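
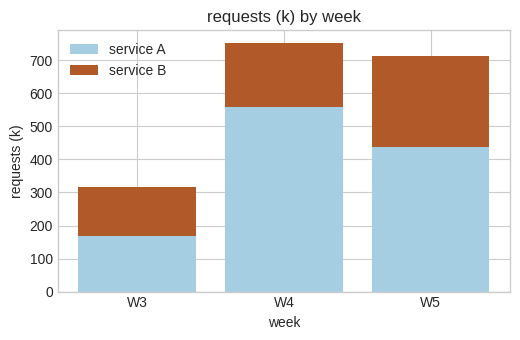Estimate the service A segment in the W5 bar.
≈ 400

service A top ≈ 400, bottom ≈ 0; segment ≈ 400.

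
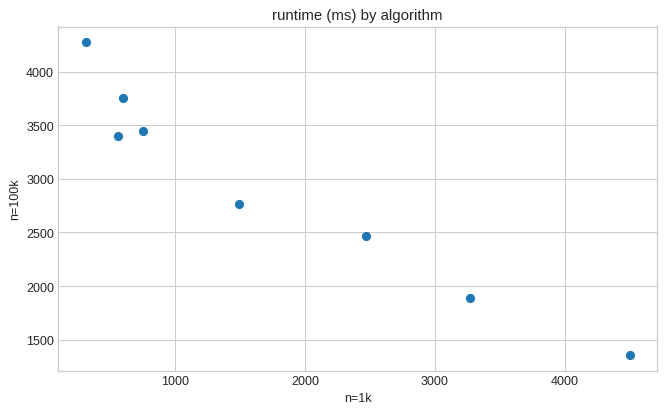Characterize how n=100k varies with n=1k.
negative, strong

Points are negatively correlated; strong (|r| ≈ 1.0).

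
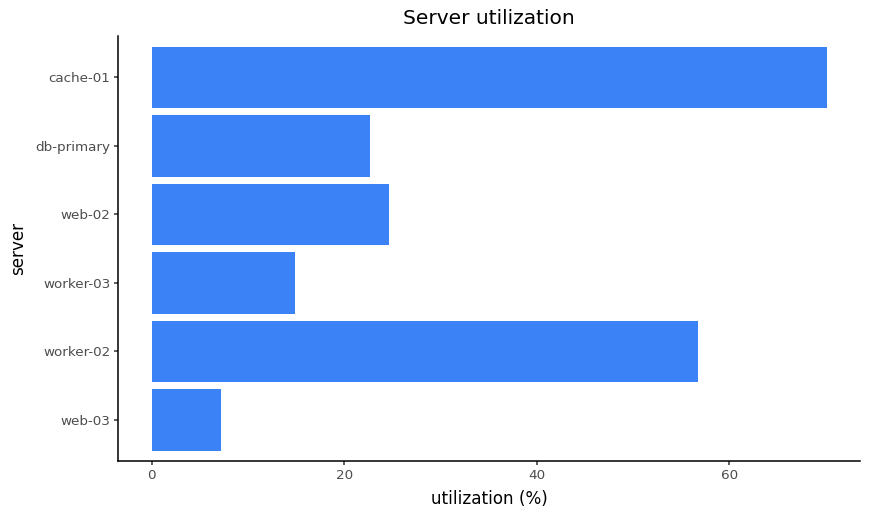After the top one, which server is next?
worker-02

Top 3: cache-01 ≈ 70, worker-02 ≈ 60, web-02 ≈ 20.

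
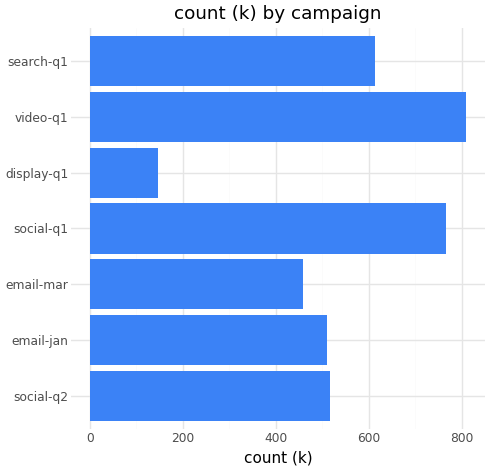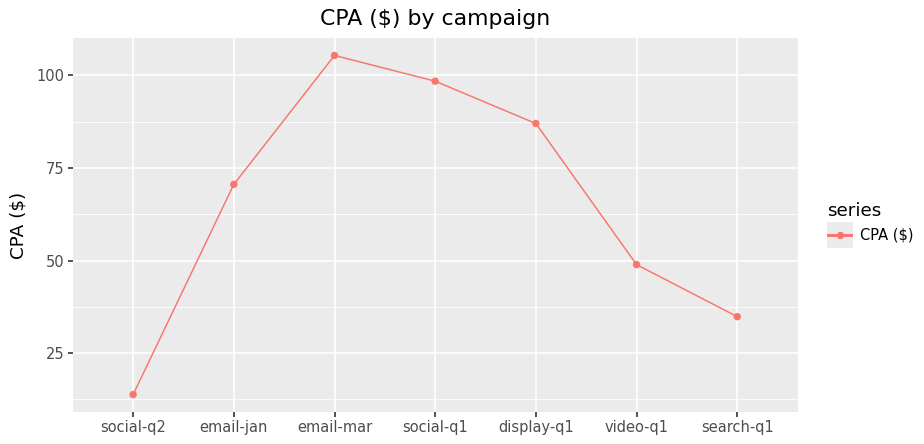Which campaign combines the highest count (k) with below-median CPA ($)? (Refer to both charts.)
video-q1

Chart 2 median CPA ($) ≈ 70; below-median campaigns: social-q2, video-q1, search-q1. Among those, video-q1 has the highest count (k) (≈ 800).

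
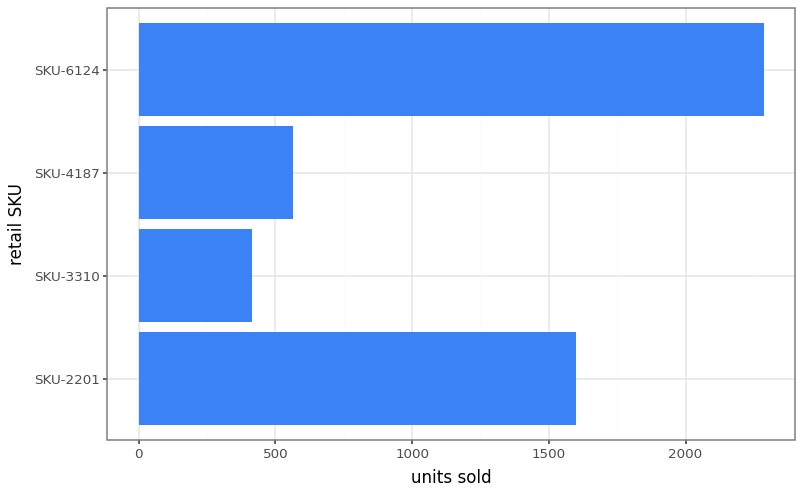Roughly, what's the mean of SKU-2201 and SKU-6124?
(1600 + 2200) / 2 ≈ 1900.

≈ 1900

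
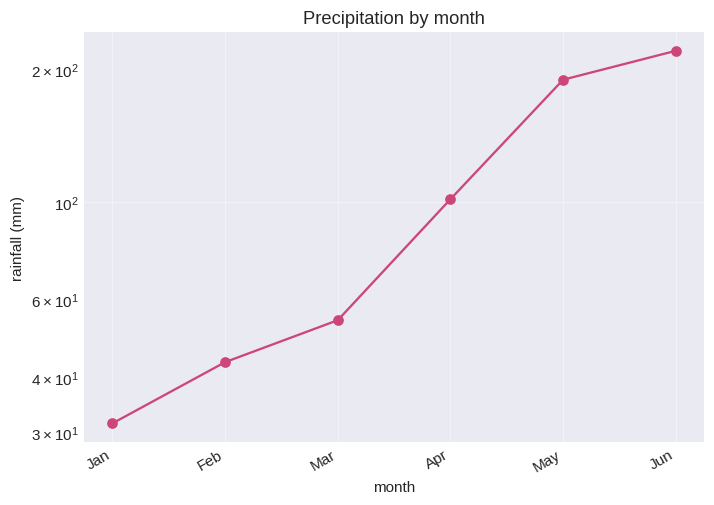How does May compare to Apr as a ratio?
≈ 1.8×

May ≈ 180, Apr ≈ 100; 180/100 ≈ 1.8.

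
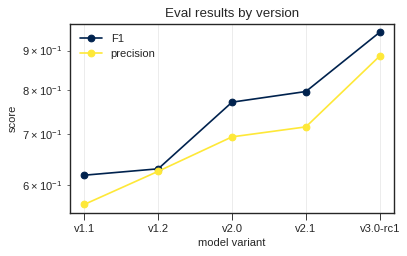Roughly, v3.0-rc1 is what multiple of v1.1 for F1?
≈ 1.58×

v3.0-rc1 ≈ 0.95, v1.1 ≈ 0.60; 0.95/0.60 ≈ 1.58.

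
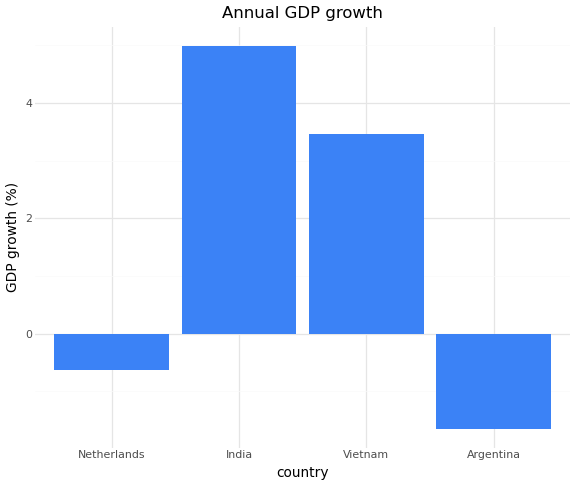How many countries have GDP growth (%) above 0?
2

Above 0: India, Vietnam.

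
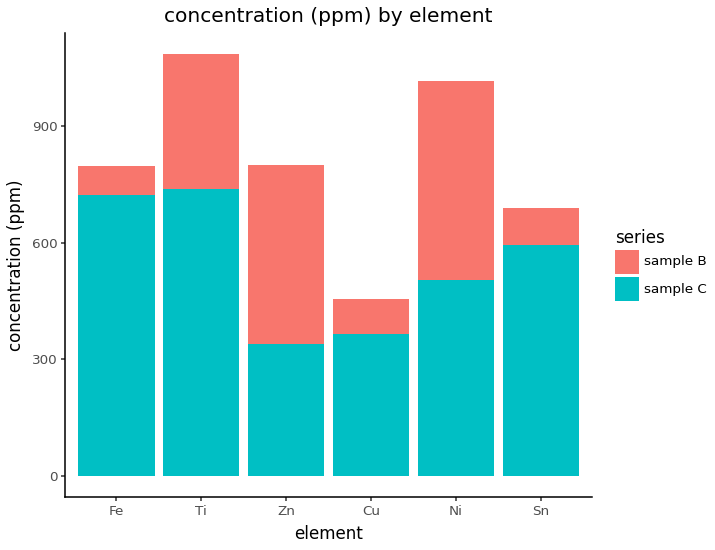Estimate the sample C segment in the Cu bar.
sample C top ≈ 400, bottom ≈ 0; segment ≈ 400.

≈ 400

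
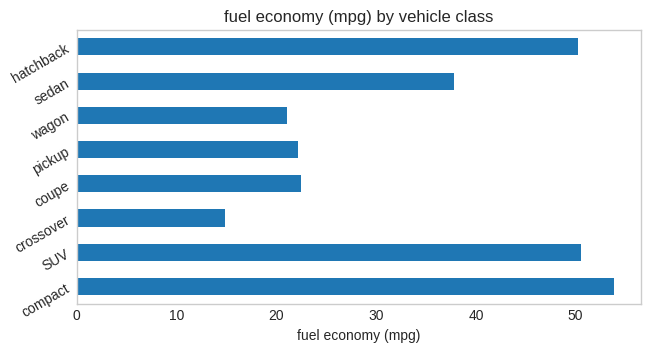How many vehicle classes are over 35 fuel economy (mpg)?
Above 35: compact, SUV, sedan, hatchback.

4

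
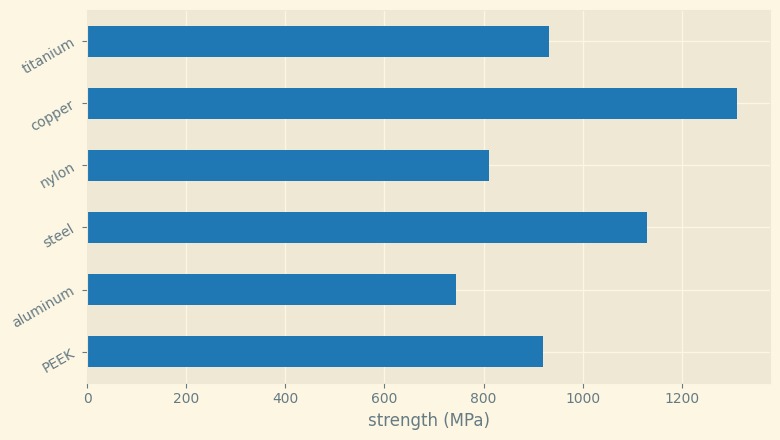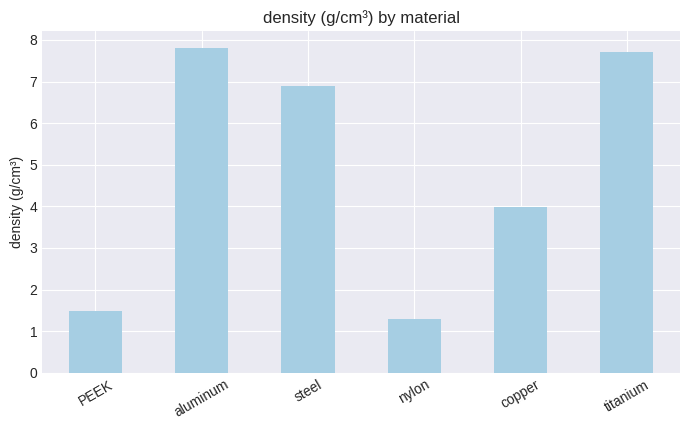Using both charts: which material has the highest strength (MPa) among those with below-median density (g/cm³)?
copper

Chart 2 median density (g/cm³) ≈ 5; below-median materials: PEEK, nylon, copper. Among those, copper has the highest strength (MPa) (≈ 1400).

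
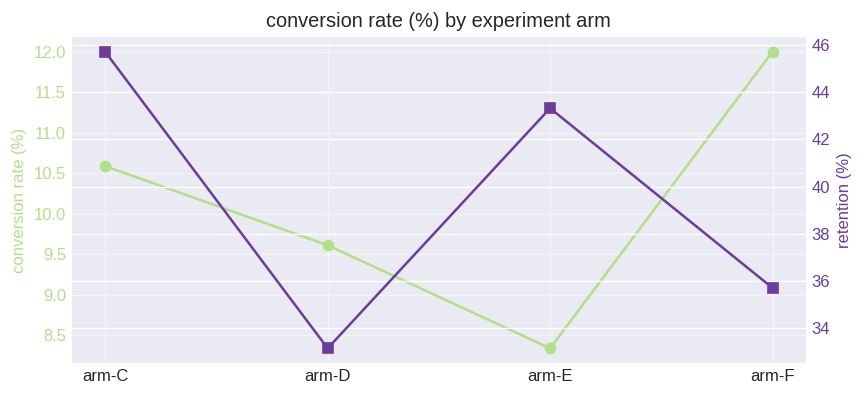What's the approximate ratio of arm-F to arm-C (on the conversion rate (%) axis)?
≈ 1.14×

arm-F ≈ 12.0, arm-C ≈ 10.5; 12.0/10.5 ≈ 1.14.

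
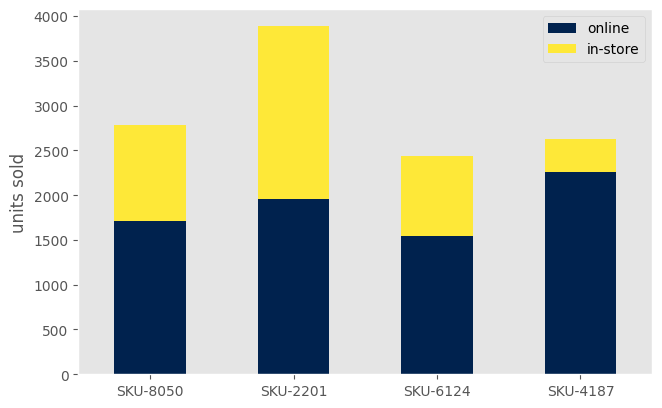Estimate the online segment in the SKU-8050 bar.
online top ≈ 1500, bottom ≈ 0; segment ≈ 1500.

≈ 1500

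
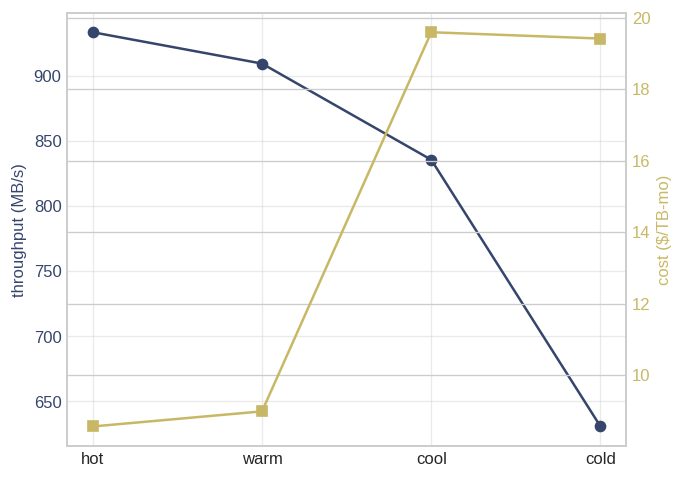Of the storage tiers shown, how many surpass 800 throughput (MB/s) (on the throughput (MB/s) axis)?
Above 800: hot, warm, cool.

3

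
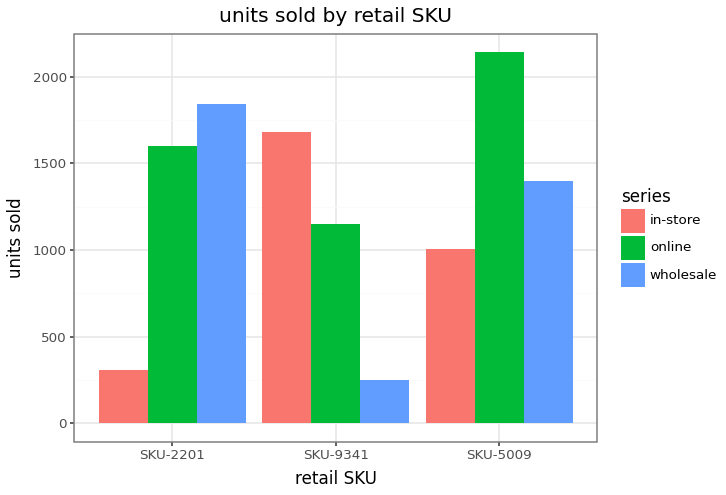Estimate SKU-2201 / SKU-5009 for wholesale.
≈ 1.29×

SKU-2201 ≈ 1800, SKU-5009 ≈ 1400; 1800/1400 ≈ 1.29.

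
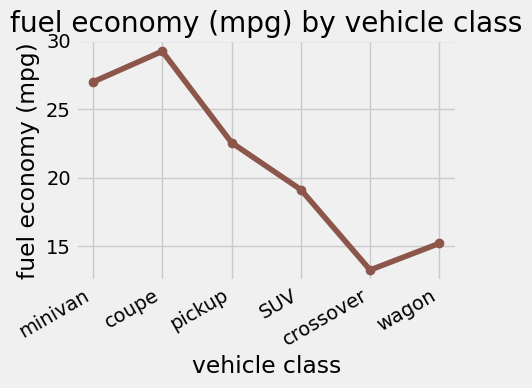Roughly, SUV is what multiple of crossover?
SUV ≈ 20, crossover ≈ 14; 20/14 ≈ 1.43.

≈ 1.43×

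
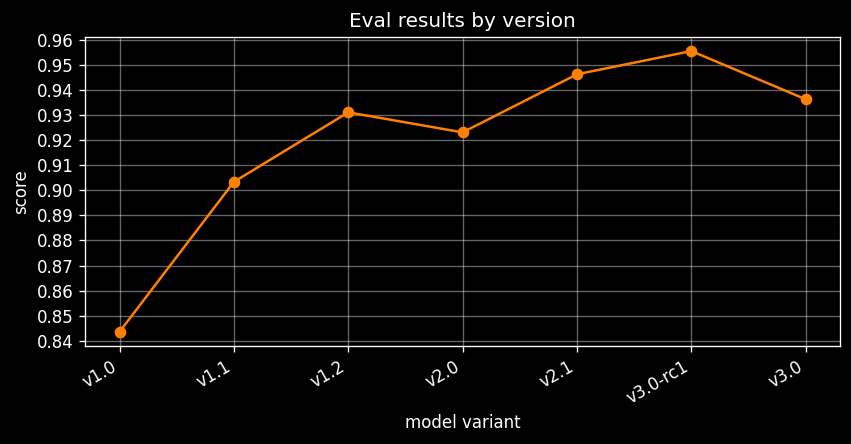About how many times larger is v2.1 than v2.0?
v2.1 ≈ 0.95, v2.0 ≈ 0.92; 0.95/0.92 ≈ 1.03.

≈ 1.03×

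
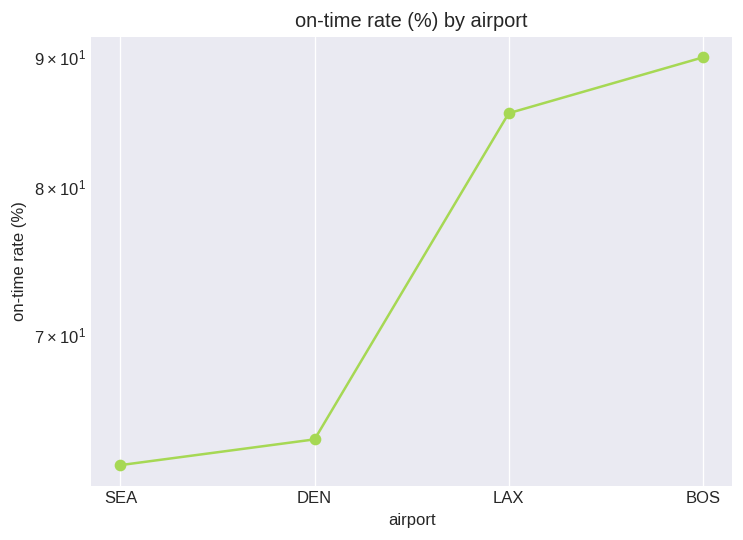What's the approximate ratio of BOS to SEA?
BOS ≈ 90, SEA ≈ 60; 90/60 ≈ 1.5.

≈ 1.5×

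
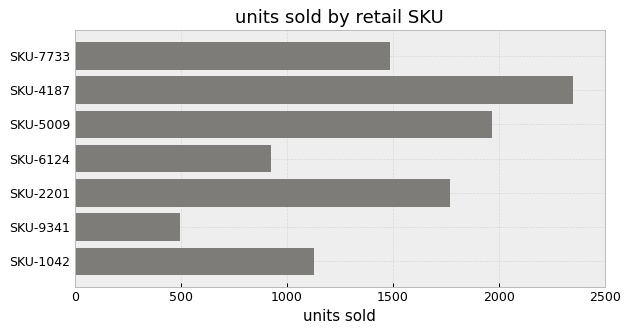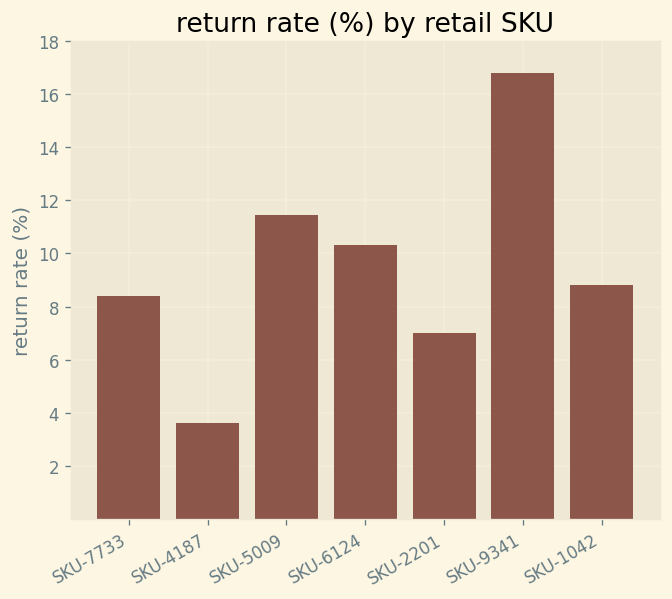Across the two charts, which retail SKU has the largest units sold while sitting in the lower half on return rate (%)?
Chart 2 median return rate (%) ≈ 8; below-median retail SKUs: SKU-7733, SKU-4187, SKU-2201. Among those, SKU-4187 has the highest units sold (≈ 2500).

SKU-4187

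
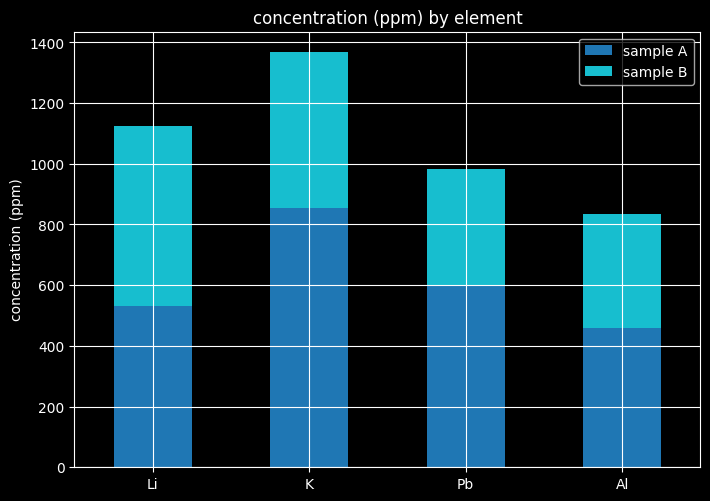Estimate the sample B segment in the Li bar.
≈ 600

sample B top ≈ 1200, bottom ≈ 600; segment ≈ 600.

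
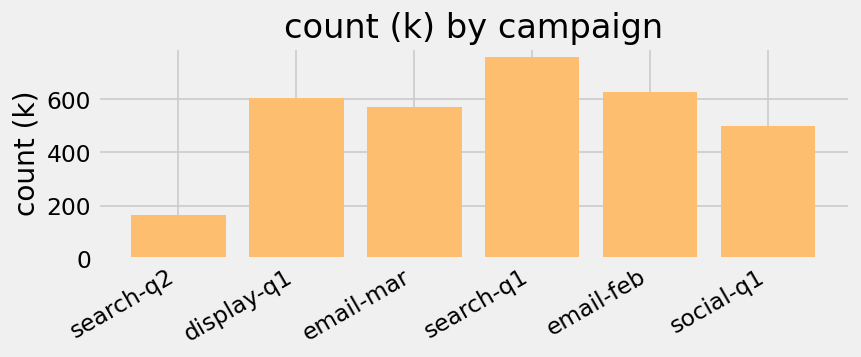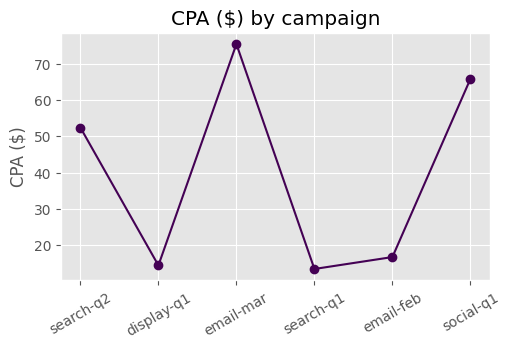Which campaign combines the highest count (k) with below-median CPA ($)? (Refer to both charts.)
Chart 2 median CPA ($) ≈ 30; below-median campaigns: display-q1, search-q1, email-feb. Among those, search-q1 has the highest count (k) (≈ 800).

search-q1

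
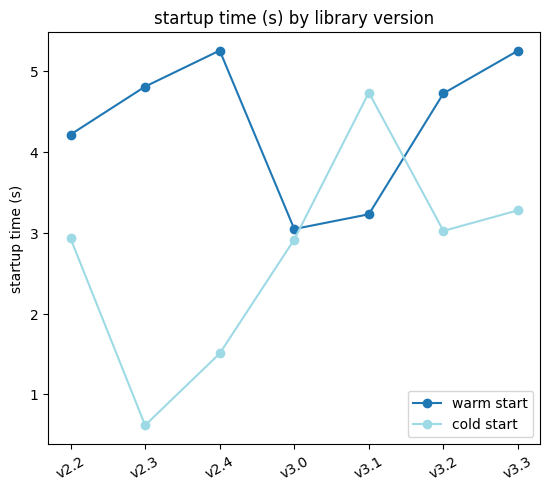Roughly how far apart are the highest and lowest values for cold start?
≈ 4.0

Max v3.1 ≈ 4.5, min v2.3 ≈ 0.5; range ≈ 4.0.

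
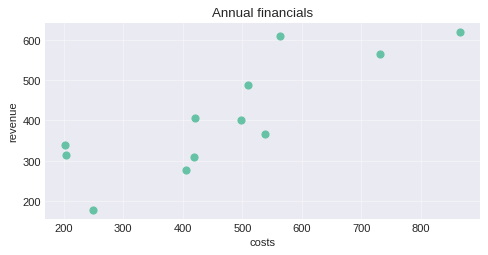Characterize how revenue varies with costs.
Points are positively correlated; strong (|r| ≈ 0.8).

positive, strong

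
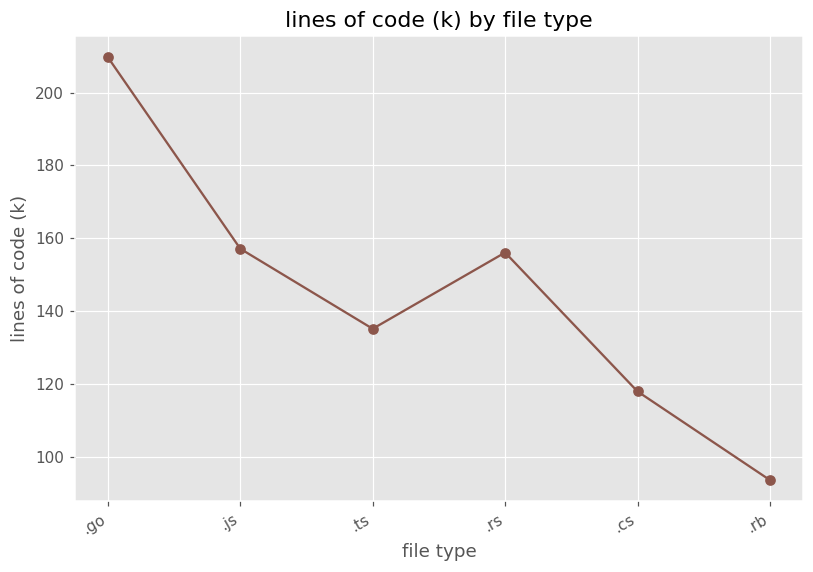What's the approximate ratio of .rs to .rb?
≈ 1.78×

.rs ≈ 160, .rb ≈ 90; 160/90 ≈ 1.78.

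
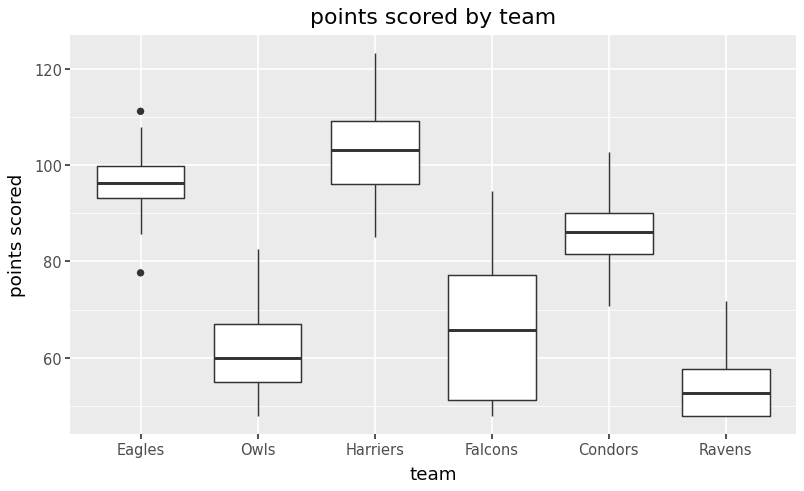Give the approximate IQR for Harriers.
Q3 ≈ 110, Q1 ≈ 95; IQR ≈ 15.

≈ 15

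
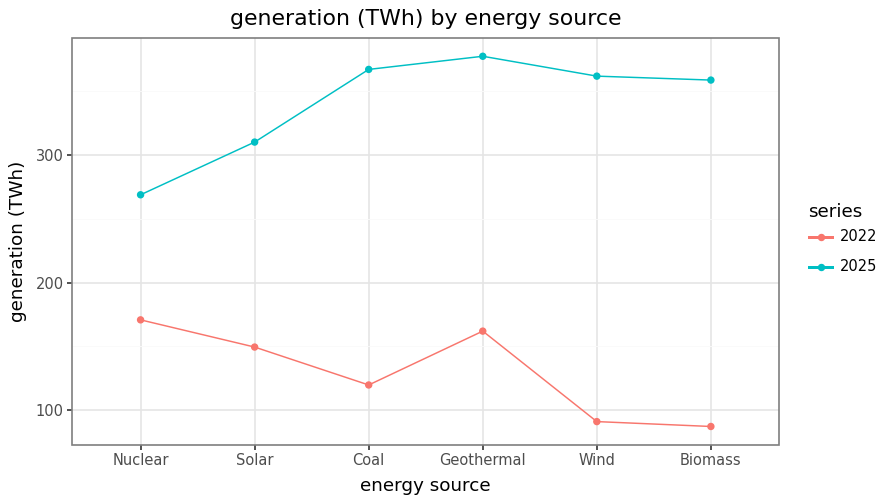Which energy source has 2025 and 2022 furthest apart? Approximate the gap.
Biomass: 2025 ≈ 350, 2022 ≈ 75 → gap ≈ 275. Next-largest (Wind) is only ≈ 250.

Biomass, ≈ 275 TWh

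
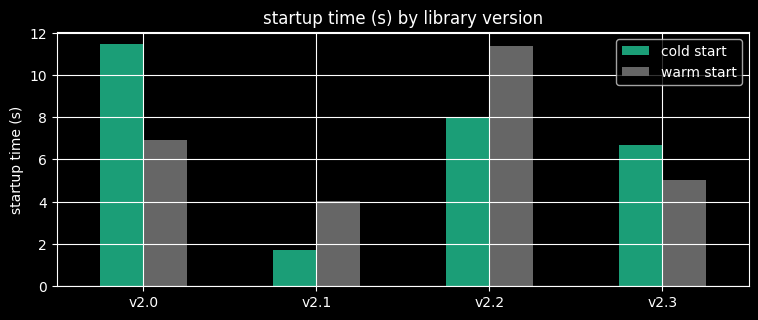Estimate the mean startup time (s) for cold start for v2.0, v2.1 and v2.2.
(11 + 2 + 8) / 3 ≈ 7.

≈ 7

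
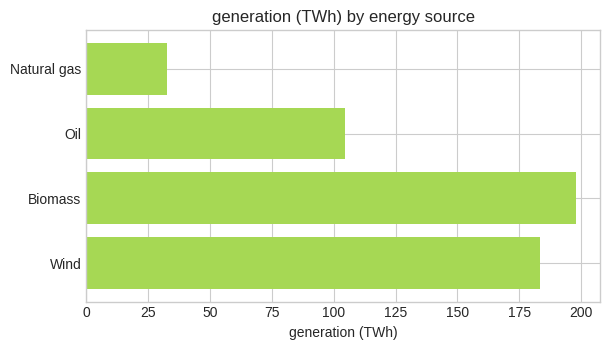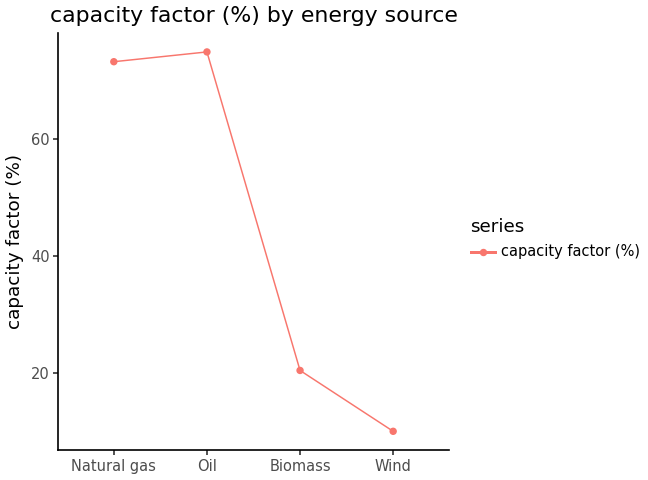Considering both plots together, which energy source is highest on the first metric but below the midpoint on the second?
Biomass

Chart 2 median capacity factor (%) ≈ 50; below-median energy sources: Biomass, Wind. Among those, Biomass has the highest generation (TWh) (≈ 200).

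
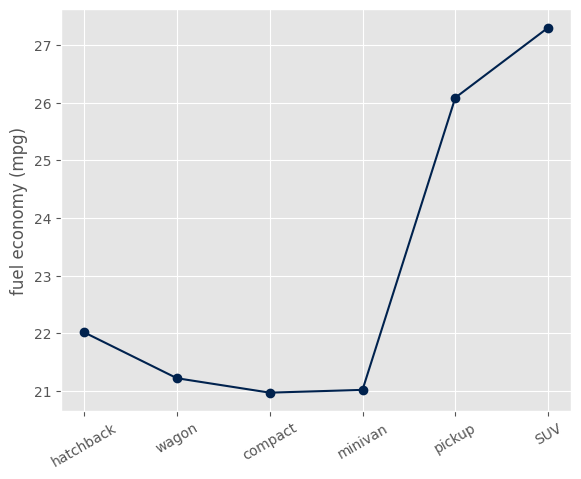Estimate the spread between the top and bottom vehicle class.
≈ 6

Max SUV ≈ 27, min compact ≈ 21; range ≈ 6.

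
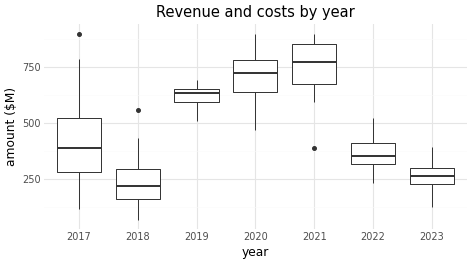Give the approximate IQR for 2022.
Q3 ≈ 400, Q1 ≈ 300; IQR ≈ 100.

≈ 100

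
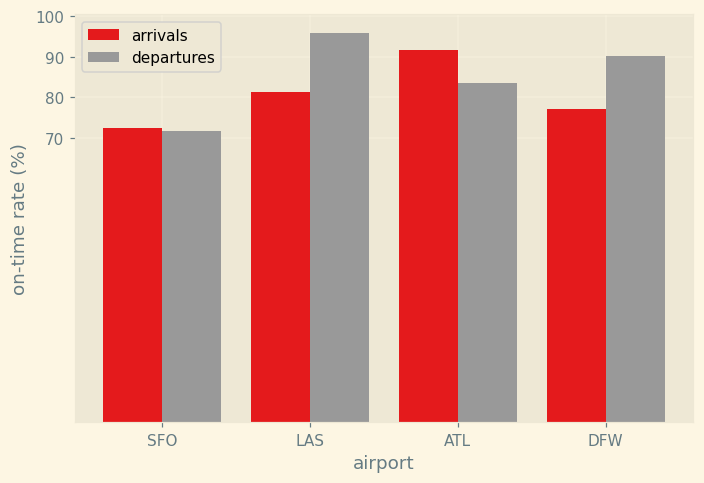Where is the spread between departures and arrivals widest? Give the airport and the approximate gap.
LAS, ≈ 20 %

LAS: departures ≈ 100, arrivals ≈ 80 → gap ≈ 20. Next-largest (DFW) is only ≈ 10.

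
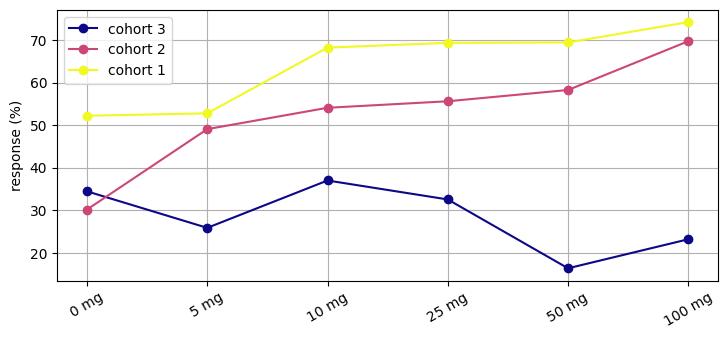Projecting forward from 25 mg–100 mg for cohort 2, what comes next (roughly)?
Last three: 55, 60, 70 → slope ≈ 7.5/step → next ≈ 77.5.

≈ 77.5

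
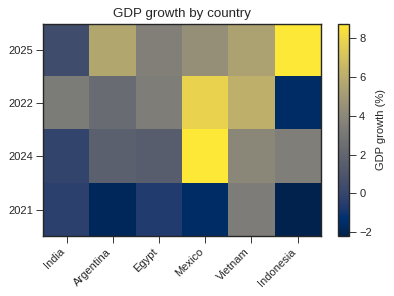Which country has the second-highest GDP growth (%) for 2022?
Top 3 for 2022: Mexico ≈ 8, Vietnam ≈ 6, Egypt ≈ 3.

Vietnam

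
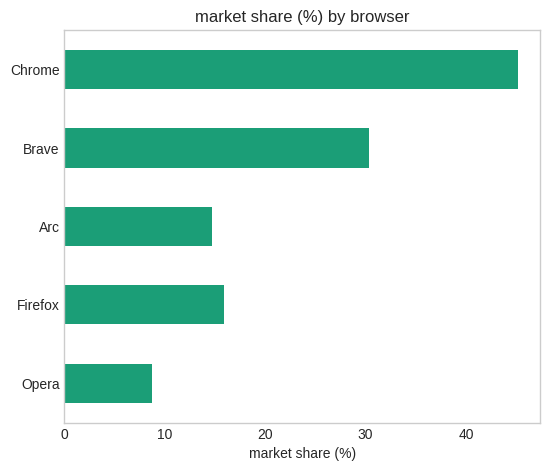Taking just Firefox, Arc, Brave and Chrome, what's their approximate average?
(15 + 15 + 30 + 45) / 4 ≈ 26.

≈ 26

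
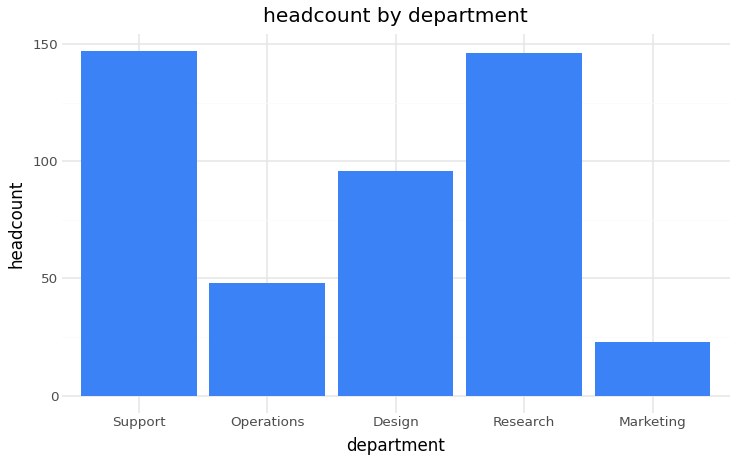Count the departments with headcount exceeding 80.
Above 80: Support, Design, Research.

3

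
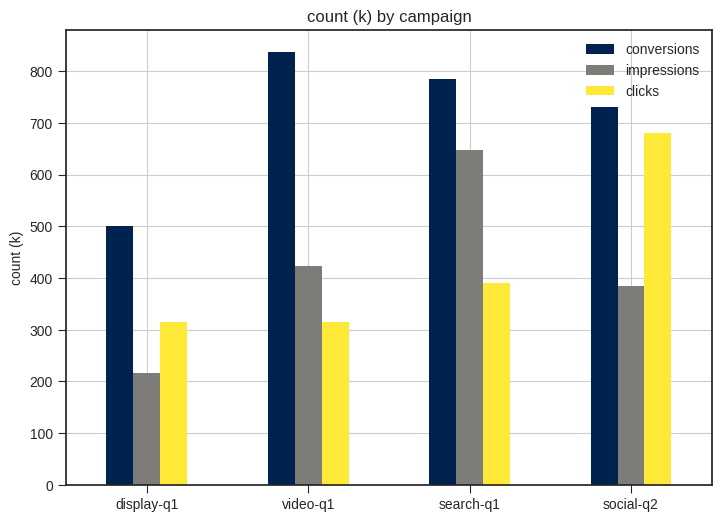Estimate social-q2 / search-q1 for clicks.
social-q2 ≈ 700, search-q1 ≈ 400; 700/400 ≈ 1.75.

≈ 1.75×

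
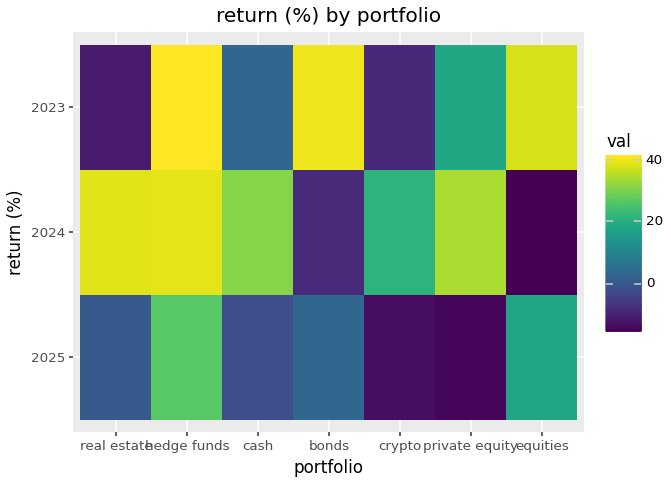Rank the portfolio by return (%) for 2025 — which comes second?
equities

Top 3 for 2025: hedge funds ≈ 25, equities ≈ 20, bonds ≈ 5.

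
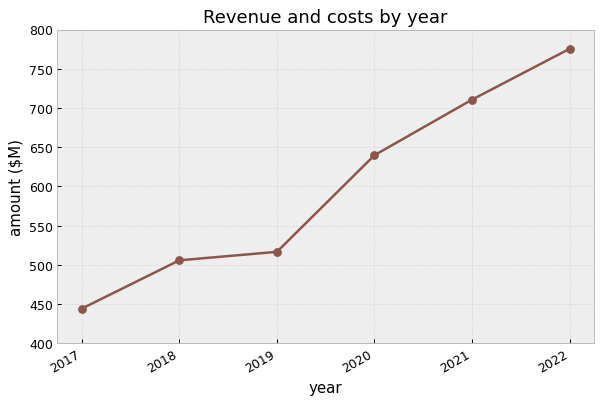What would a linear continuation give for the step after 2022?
Last three: 650, 700, 800 → slope ≈ 75/step → next ≈ 875.

≈ 875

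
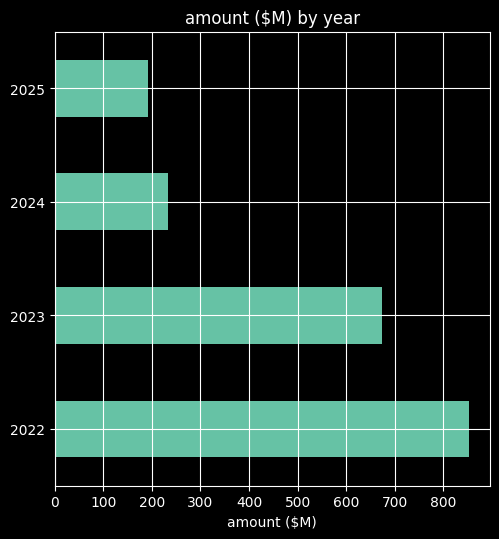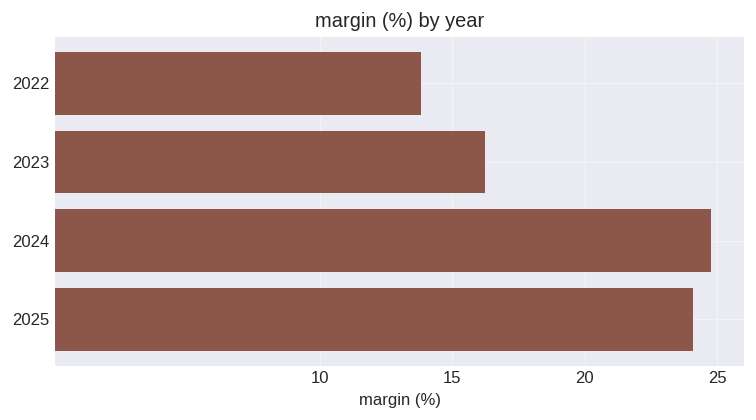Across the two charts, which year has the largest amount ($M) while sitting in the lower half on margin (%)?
Chart 2 median margin (%) ≈ 20; below-median years: 2022, 2023. Among those, 2022 has the highest amount ($M) (≈ 900).

2022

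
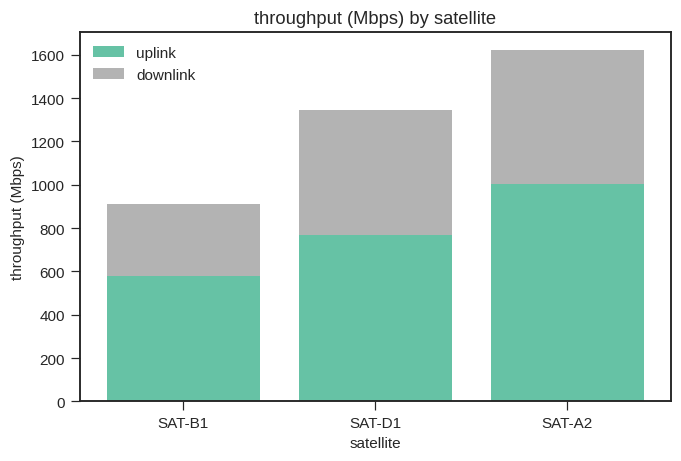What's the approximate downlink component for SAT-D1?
downlink top ≈ 1400, bottom ≈ 800; segment ≈ 600.

≈ 600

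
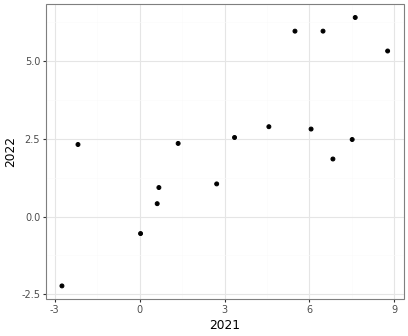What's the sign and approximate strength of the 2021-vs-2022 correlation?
Points are positively correlated; strong (|r| ≈ 0.8).

positive, strong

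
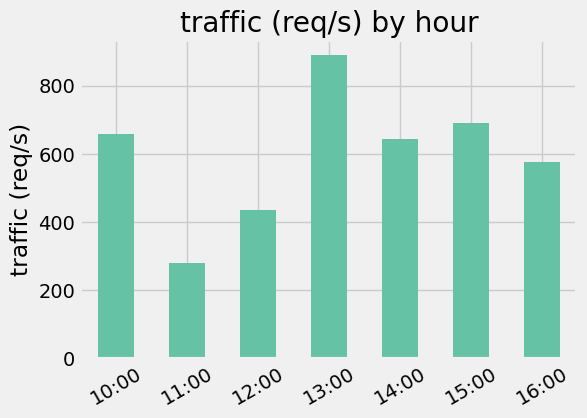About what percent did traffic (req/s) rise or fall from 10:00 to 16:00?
10:00 ≈ 700, 16:00 ≈ 600; (600 − 700) / 700 ≈ -14.3%.

≈ -14.3%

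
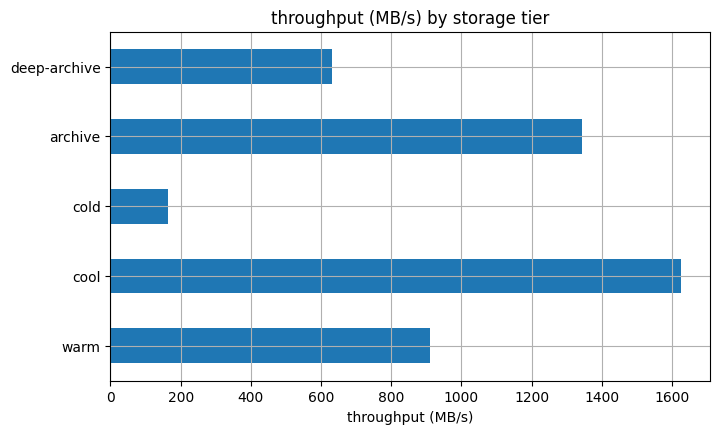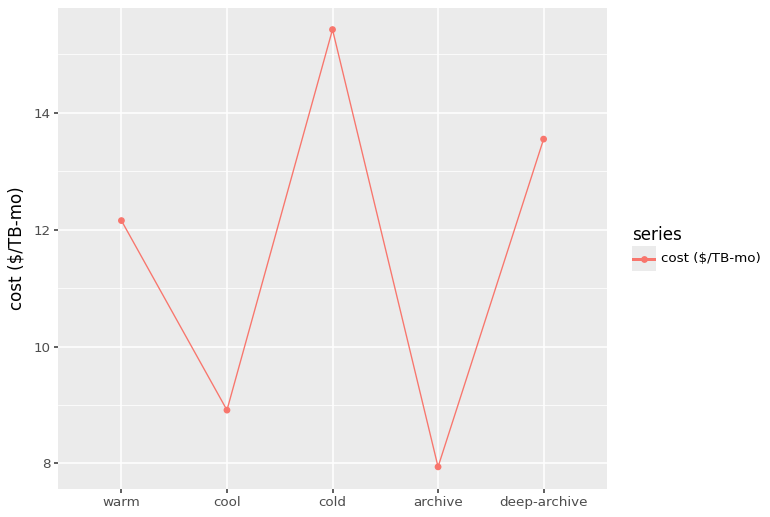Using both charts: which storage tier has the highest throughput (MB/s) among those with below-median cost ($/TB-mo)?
Chart 2 median cost ($/TB-mo) ≈ 12; below-median storage tiers: cool, archive. Among those, cool has the highest throughput (MB/s) (≈ 1600).

cool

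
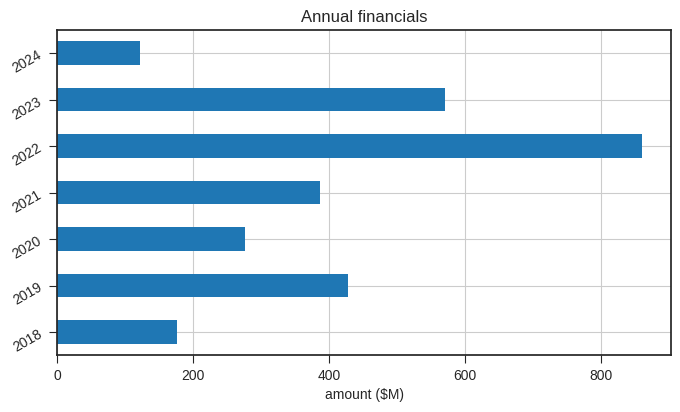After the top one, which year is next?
Top 3: 2022 ≈ 900, 2023 ≈ 600, 2019 ≈ 400.

2023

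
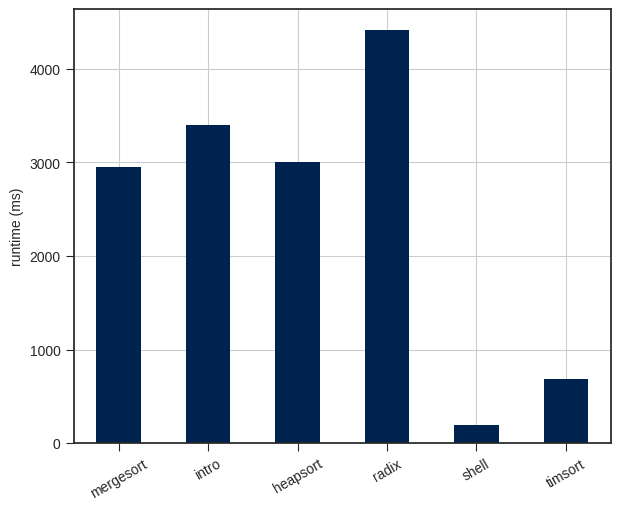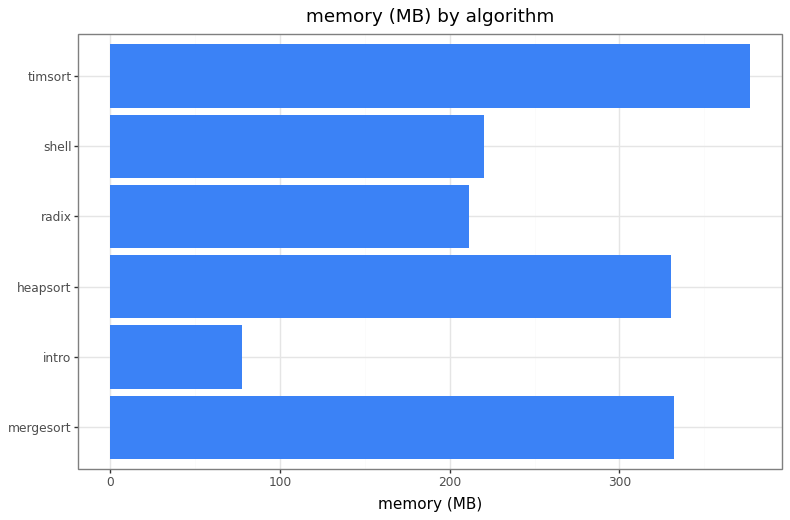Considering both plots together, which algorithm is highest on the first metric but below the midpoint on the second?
Chart 2 median memory (MB) ≈ 300; below-median algorithms: intro, radix, shell. Among those, radix has the highest runtime (ms) (≈ 4500).

radix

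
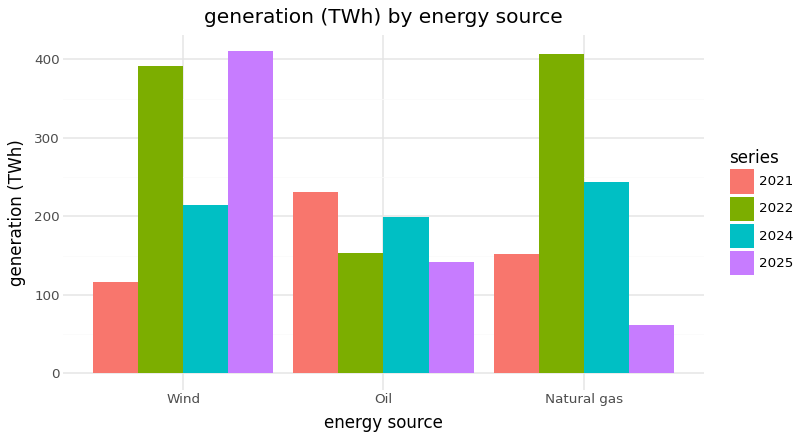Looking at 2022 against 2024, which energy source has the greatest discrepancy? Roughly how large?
Wind: 2022 ≈ 400, 2024 ≈ 200 → gap ≈ 200. Next-largest (Natural gas) is only ≈ 150.

Wind, ≈ 200 TWh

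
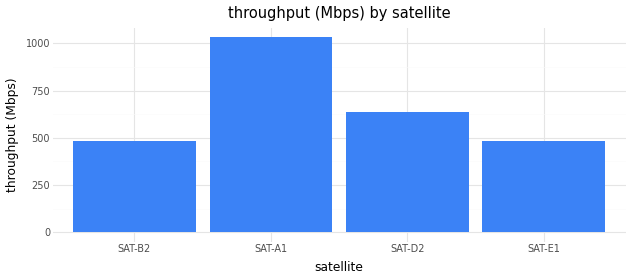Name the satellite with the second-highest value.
Top 3: SAT-A1 ≈ 1000, SAT-D2 ≈ 600, SAT-B2 ≈ 500.

SAT-D2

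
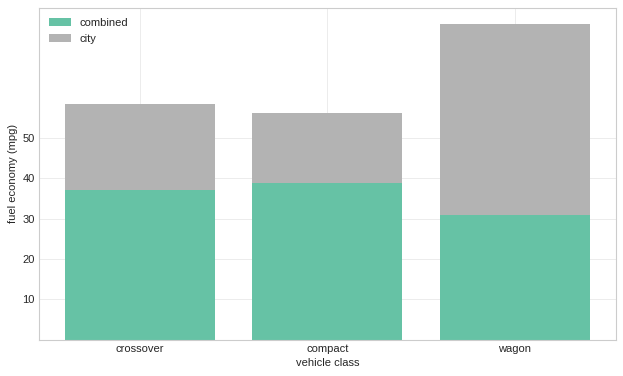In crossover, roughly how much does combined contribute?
≈ 40

combined top ≈ 40, bottom ≈ 0; segment ≈ 40.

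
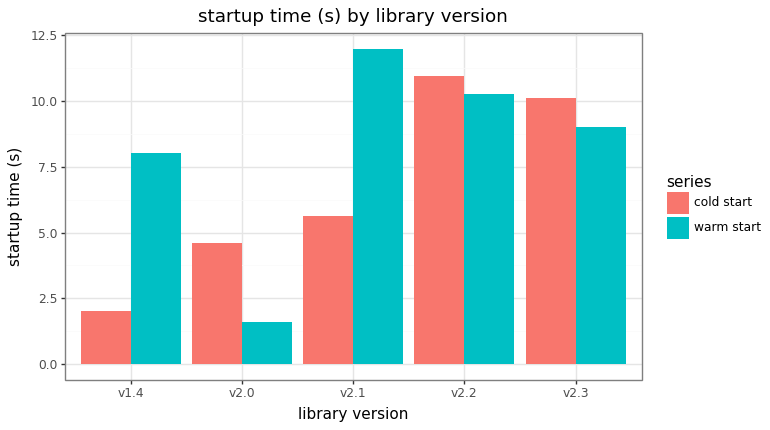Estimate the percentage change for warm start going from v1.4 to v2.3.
v1.4 ≈ 8, v2.3 ≈ 9; (9 − 8) / 8 ≈ +12.5%.

≈ +12.5%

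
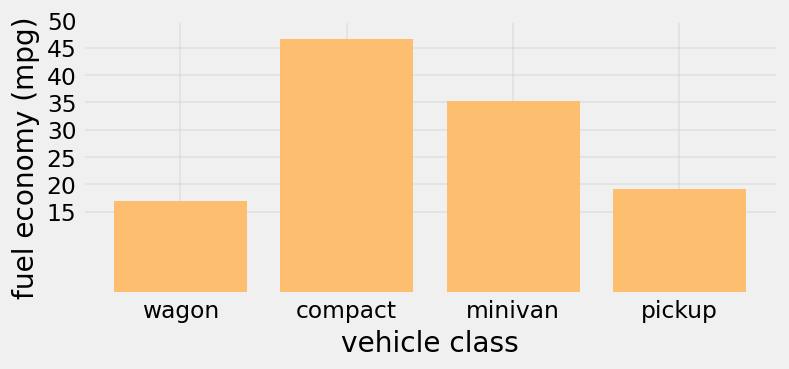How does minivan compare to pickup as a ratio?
≈ 1.75×

minivan ≈ 35, pickup ≈ 20; 35/20 ≈ 1.75.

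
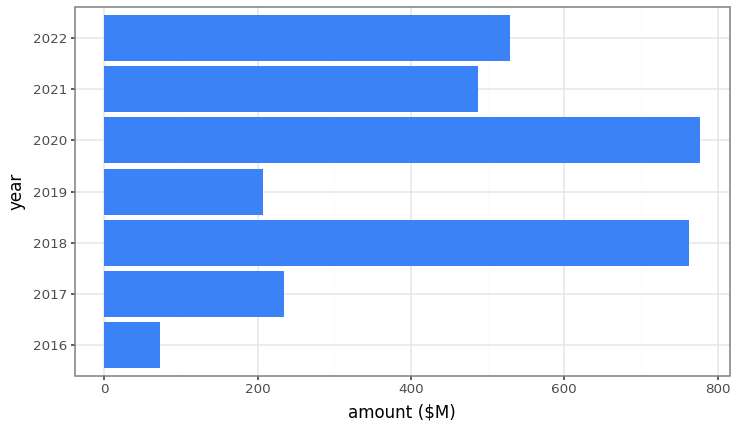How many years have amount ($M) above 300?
4

Above 300: 2018, 2020, 2021, 2022.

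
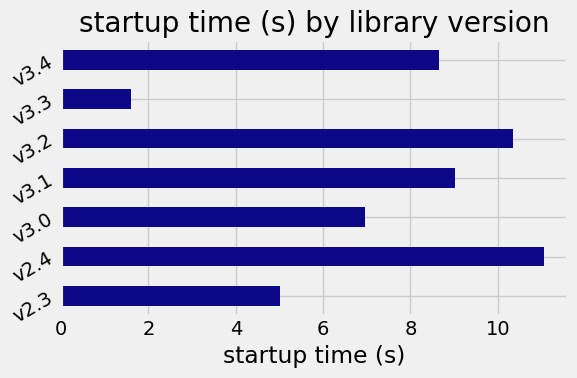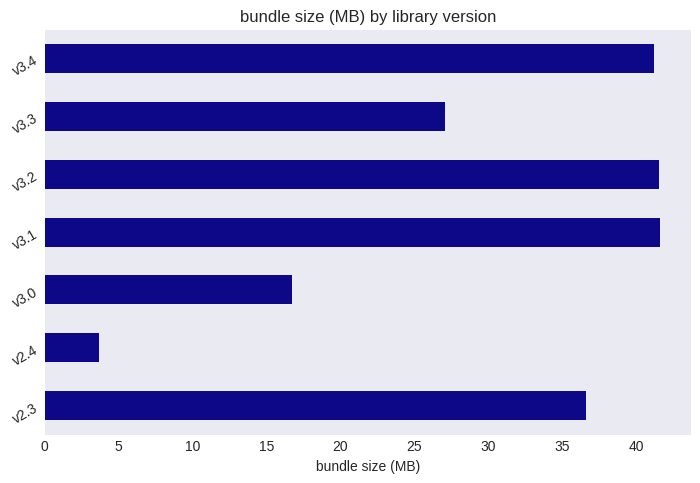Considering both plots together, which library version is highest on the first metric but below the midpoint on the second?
v2.4

Chart 2 median bundle size (MB) ≈ 35; below-median library versions: v2.4, v3.0, v3.3. Among those, v2.4 has the highest startup time (s) (≈ 12).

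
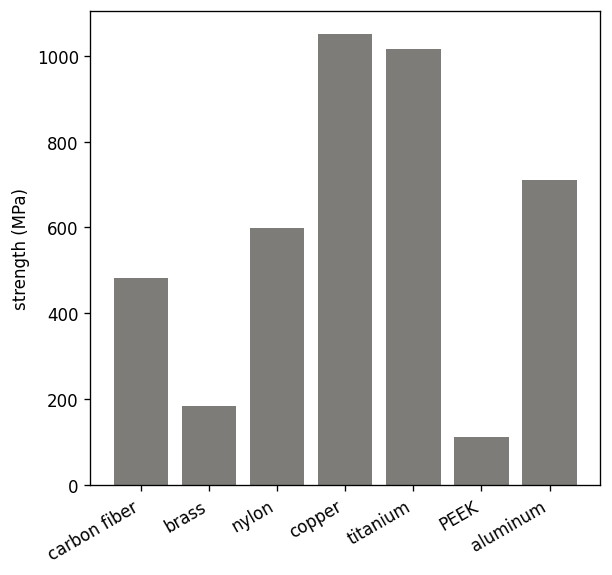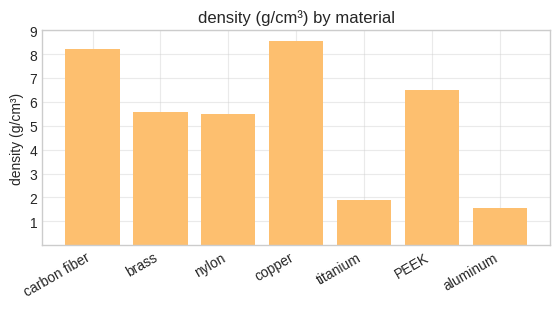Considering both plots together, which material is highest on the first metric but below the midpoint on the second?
titanium

Chart 2 median density (g/cm³) ≈ 6; below-median materials: nylon, titanium, aluminum. Among those, titanium has the highest strength (MPa) (≈ 1000).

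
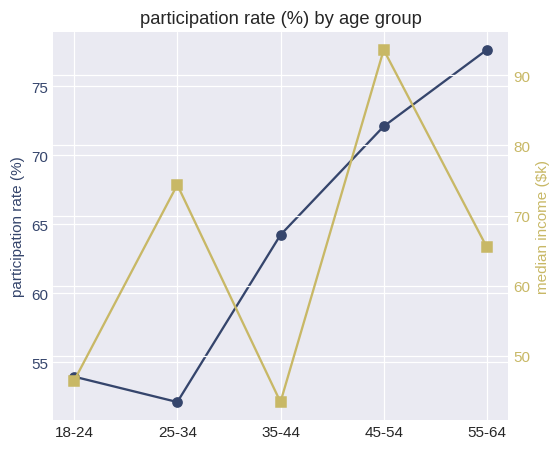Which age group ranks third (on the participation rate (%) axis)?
Top 4 (on the participation rate (%) axis): 55-64 ≈ 80, 45-54 ≈ 70, 35-44 ≈ 65, 18-24 ≈ 55.

35-44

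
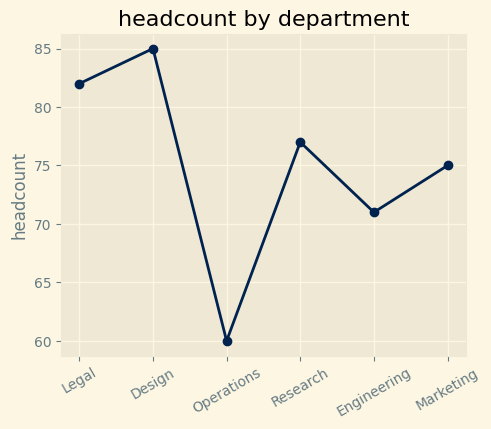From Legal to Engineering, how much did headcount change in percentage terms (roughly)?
Legal ≈ 80, Engineering ≈ 70; (70 − 80) / 80 ≈ -12.5%.

≈ -12.5%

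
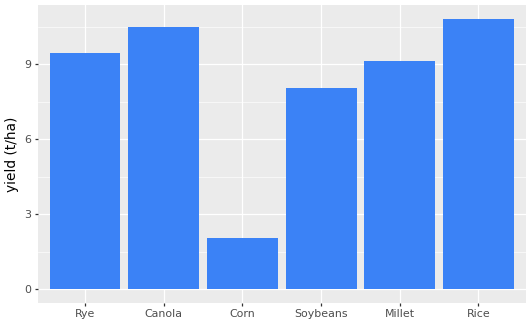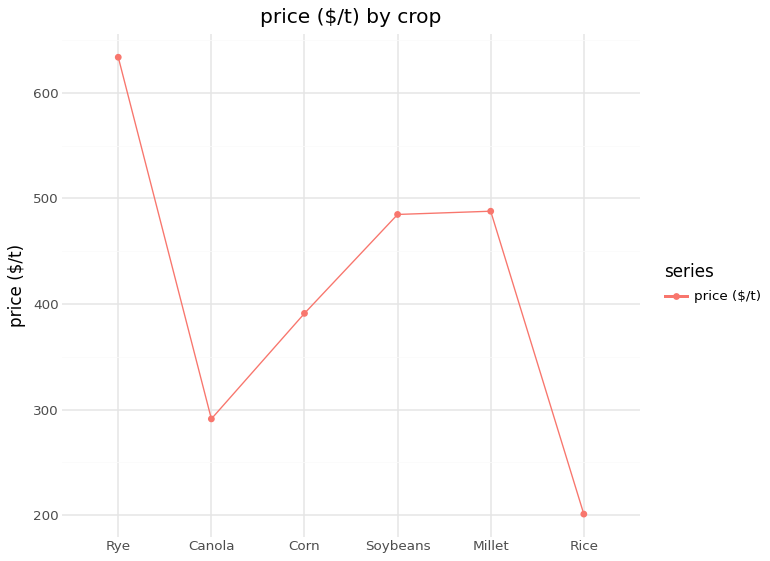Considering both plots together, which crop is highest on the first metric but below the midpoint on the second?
Rice

Chart 2 median price ($/t) ≈ 400; below-median crops: Canola, Corn, Rice. Among those, Rice has the highest yield (t/ha) (≈ 11).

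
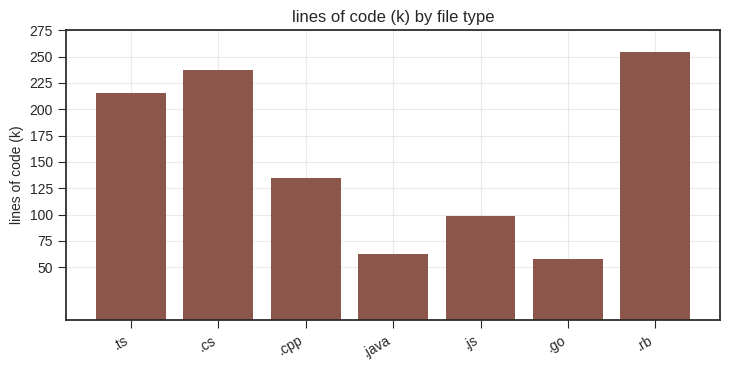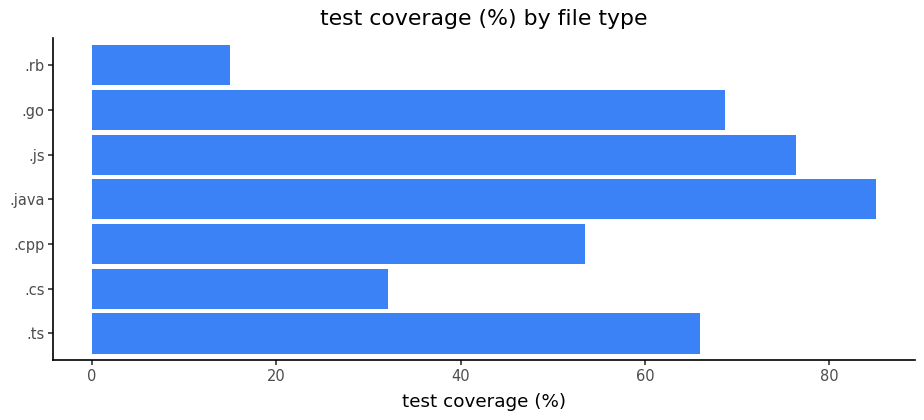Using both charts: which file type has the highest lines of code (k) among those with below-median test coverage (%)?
Chart 2 median test coverage (%) ≈ 70; below-median file types: .cs, .cpp, .rb. Among those, .rb has the highest lines of code (k) (≈ 250).

.rb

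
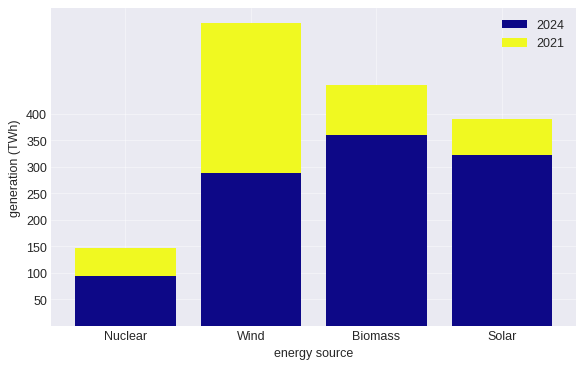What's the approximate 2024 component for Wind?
2024 top ≈ 300, bottom ≈ 0; segment ≈ 300.

≈ 300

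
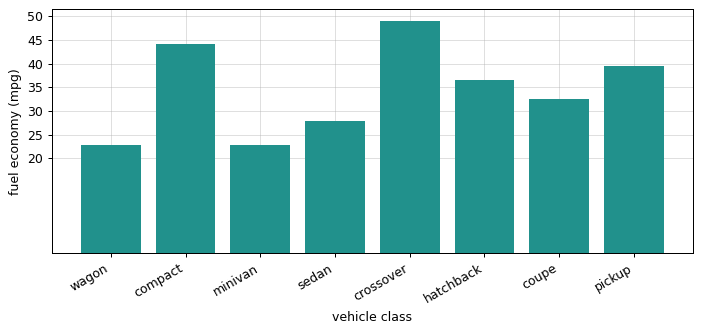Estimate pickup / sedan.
≈ 1.33×

pickup ≈ 40, sedan ≈ 30; 40/30 ≈ 1.33.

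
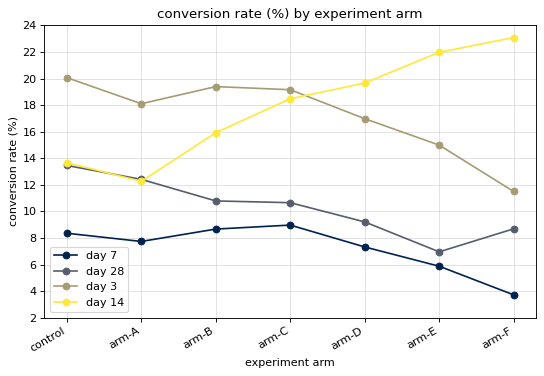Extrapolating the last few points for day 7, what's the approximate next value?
≈ 2

Last three: 8, 6, 4 → slope ≈ -2/step → next ≈ 2.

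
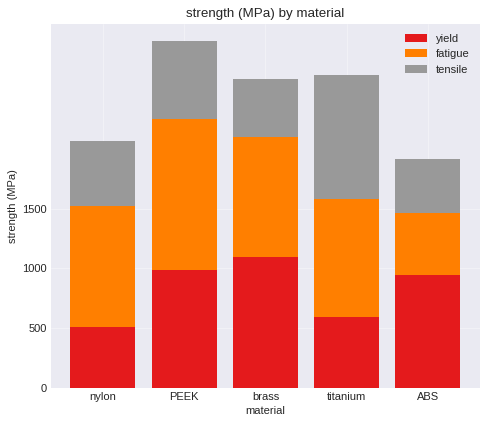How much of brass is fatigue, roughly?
fatigue top ≈ 2000, bottom ≈ 1000; segment ≈ 1000.

≈ 1000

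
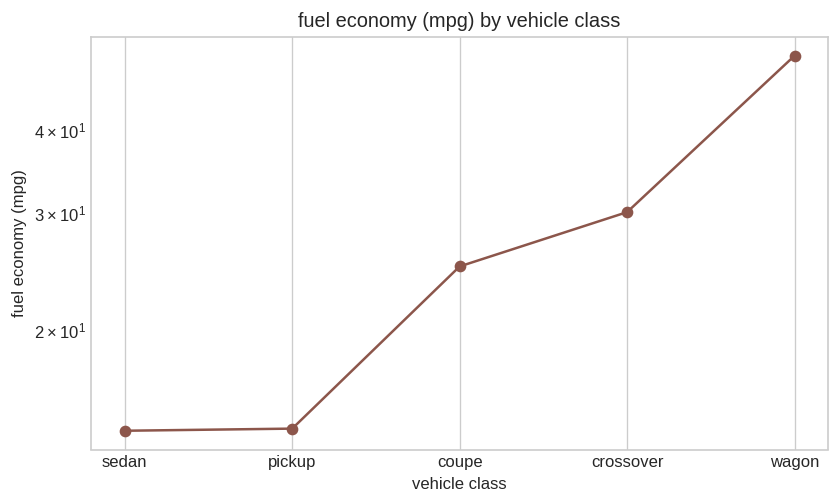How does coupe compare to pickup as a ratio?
coupe ≈ 25, pickup ≈ 15; 25/15 ≈ 1.67.

≈ 1.67×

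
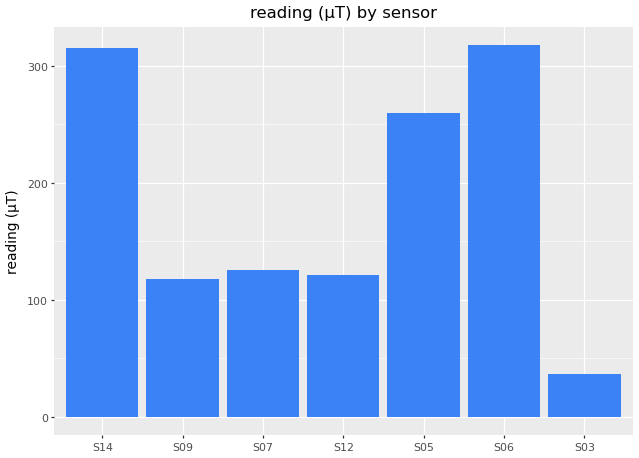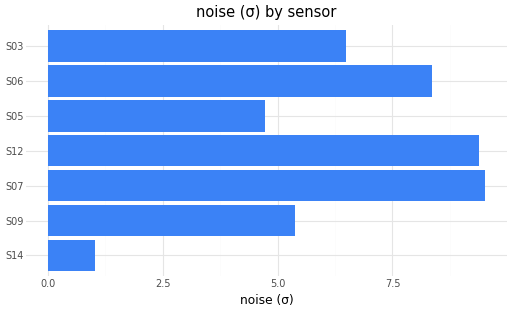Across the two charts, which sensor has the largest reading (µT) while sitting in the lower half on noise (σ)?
S14

Chart 2 median noise (σ) ≈ 6; below-median sensors: S14, S09, S05. Among those, S14 has the highest reading (µT) (≈ 300).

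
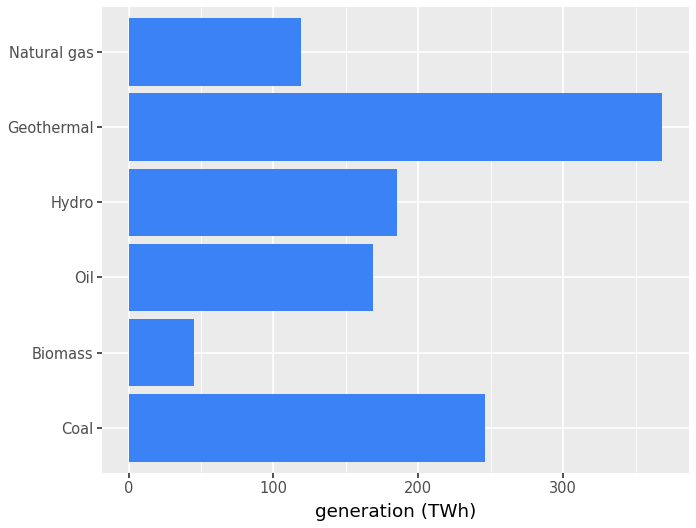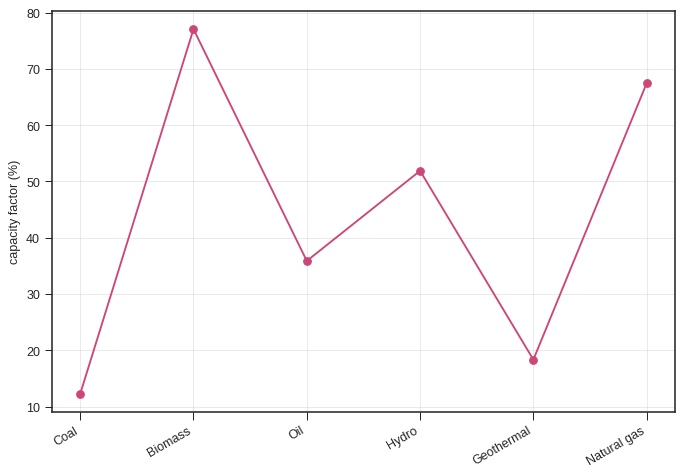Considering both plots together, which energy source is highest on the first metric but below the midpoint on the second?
Chart 2 median capacity factor (%) ≈ 40; below-median energy sources: Coal, Oil, Geothermal. Among those, Geothermal has the highest generation (TWh) (≈ 350).

Geothermal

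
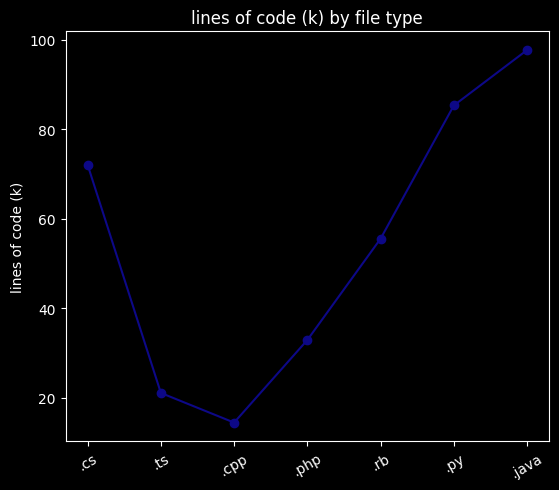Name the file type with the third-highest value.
Top 4: .java ≈ 100, .py ≈ 90, .cs ≈ 70, .rb ≈ 60.

.cs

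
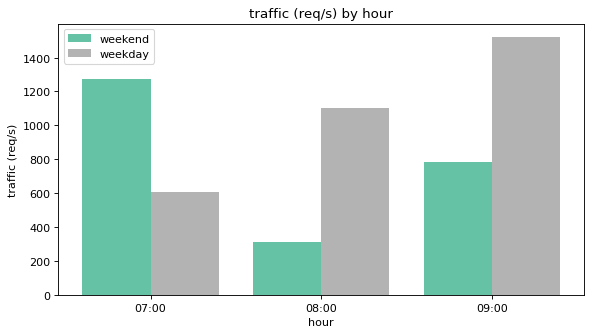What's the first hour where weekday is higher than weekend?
08:00

07:00: weekday ≈ 600 vs weekend ≈ 1200 (not yet); 08:00: weekday ≈ 1200 vs weekend ≈ 400 (first crossover).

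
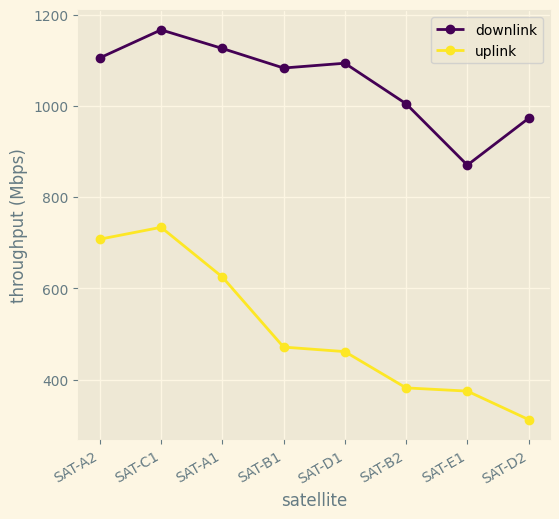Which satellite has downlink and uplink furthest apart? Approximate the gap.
SAT-D2: downlink ≈ 1000, uplink ≈ 300 → gap ≈ 700. Next-largest (SAT-D1) is only ≈ 600.

SAT-D2, ≈ 700 Mbps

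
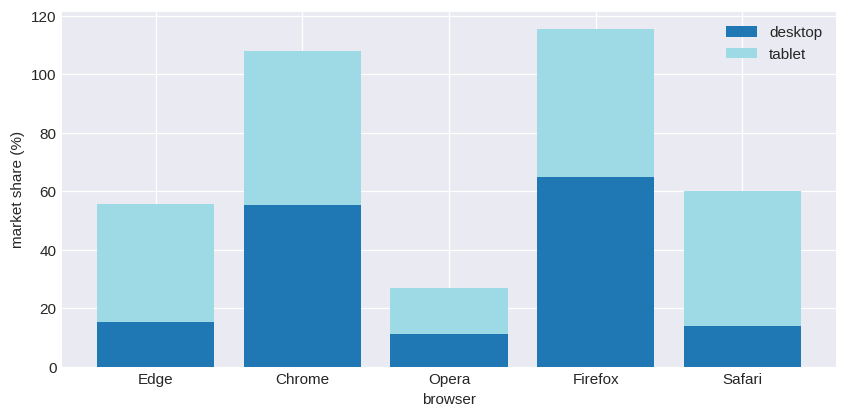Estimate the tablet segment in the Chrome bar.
≈ 50

tablet top ≈ 110, bottom ≈ 60; segment ≈ 50.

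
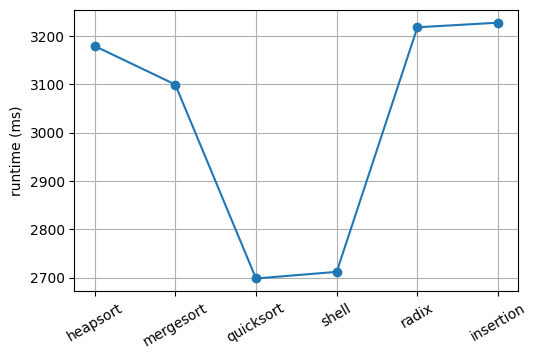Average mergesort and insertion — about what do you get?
≈ 3175

(3100 + 3250) / 2 ≈ 3175.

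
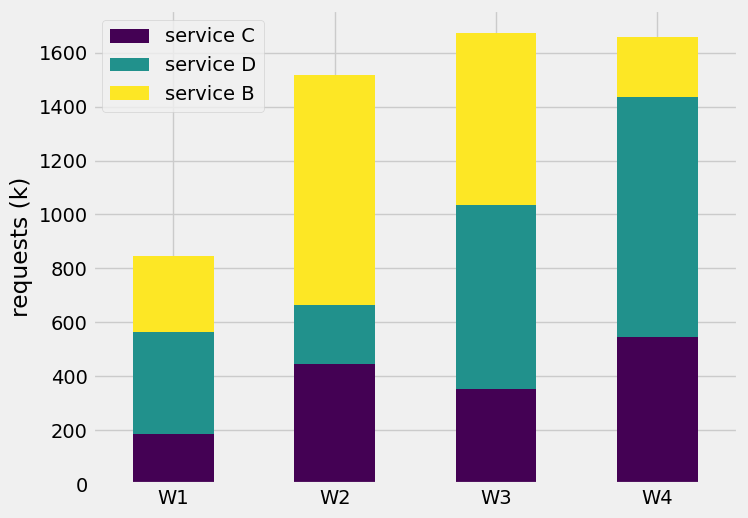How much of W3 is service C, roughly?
≈ 400

service C top ≈ 400, bottom ≈ 0; segment ≈ 400.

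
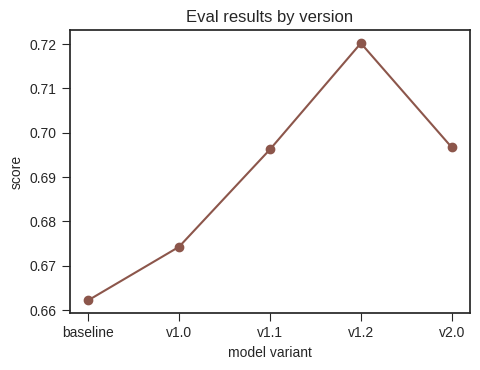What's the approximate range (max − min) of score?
≈ 0.06

Max v1.2 ≈ 0.72, min baseline ≈ 0.66; range ≈ 0.06.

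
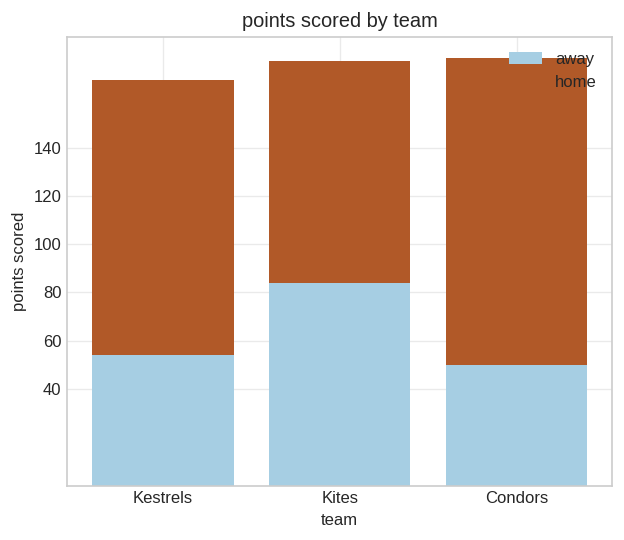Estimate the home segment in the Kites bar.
home top ≈ 180, bottom ≈ 80; segment ≈ 100.

≈ 100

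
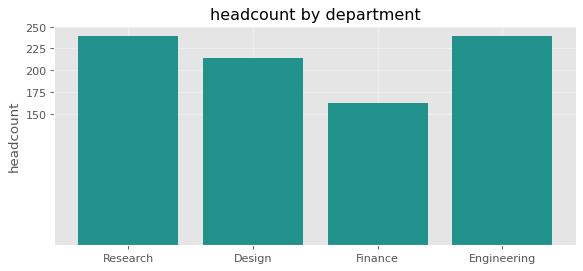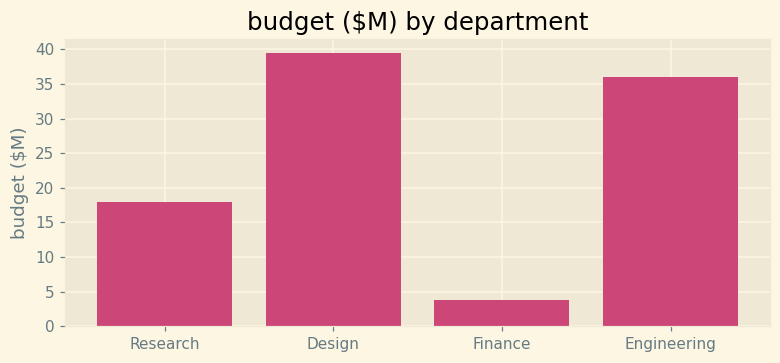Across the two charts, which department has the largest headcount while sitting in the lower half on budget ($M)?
Research

Chart 2 median budget ($M) ≈ 25; below-median departments: Research, Finance. Among those, Research has the highest headcount (≈ 250).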